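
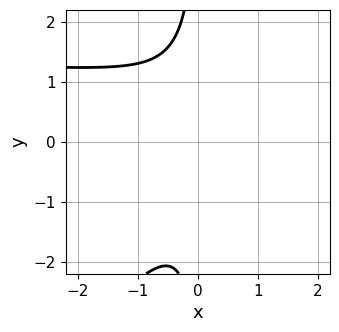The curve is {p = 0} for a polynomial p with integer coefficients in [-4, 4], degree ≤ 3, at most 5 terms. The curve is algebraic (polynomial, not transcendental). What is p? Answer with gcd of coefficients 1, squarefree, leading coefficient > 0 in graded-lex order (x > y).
First, degree: the shape is more complex than any degree-2 curve, so deg p = 3.
Next, observable constraints: no y-intercept at any integer in the box; no x-intercept at any integer in the box.
Finally, solving for integer coefficients yields p as stated.

2*x^2*y - 2*x*y^2 - 3*x^2 + x - 2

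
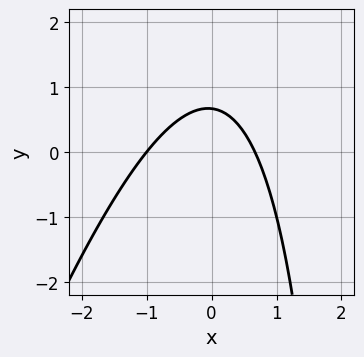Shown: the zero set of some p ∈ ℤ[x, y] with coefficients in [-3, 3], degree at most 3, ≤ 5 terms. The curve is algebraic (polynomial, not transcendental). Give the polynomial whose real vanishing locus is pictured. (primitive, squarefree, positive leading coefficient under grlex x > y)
(a) Degree: no degree-1 curve has this shape, so deg p = 2.
(b) Observable constraints: one x-axis crossing is at x = -1.
(c) Together with the visible shape, these determine p as stated.

3*x^2 - x*y + x + 3*y - 2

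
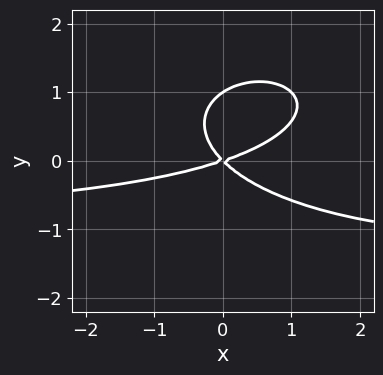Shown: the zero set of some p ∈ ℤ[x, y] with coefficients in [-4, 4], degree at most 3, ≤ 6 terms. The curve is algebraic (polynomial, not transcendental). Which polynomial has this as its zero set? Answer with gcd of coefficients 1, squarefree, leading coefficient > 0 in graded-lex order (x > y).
1. The degree is 3 — no degree-2 curve has this shape.
2. Observable constraints: it meets the x-axis at x = 0 (among the integer gridlines); the y-axis gridline crossings are at y ∈ {0, 1}.
3. Fitting integer coefficients to these (and the overall shape) gives p.

x^2*y + 3*y^3 + x^2 - 2*x*y - 3*y^2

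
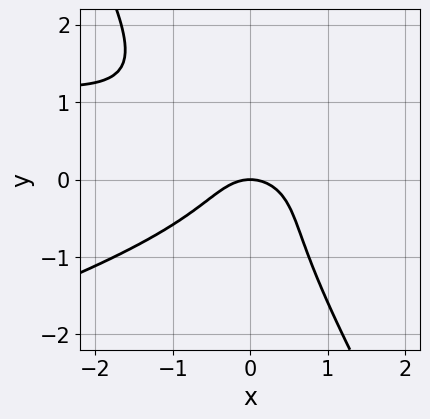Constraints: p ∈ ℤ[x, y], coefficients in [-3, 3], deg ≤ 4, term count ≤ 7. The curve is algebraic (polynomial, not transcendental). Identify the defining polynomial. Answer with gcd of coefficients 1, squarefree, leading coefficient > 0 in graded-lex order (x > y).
1. The degree is 3 — no degree-2 curve has this shape.
2. From the visible intercepts: it meets the x-axis at x = 0 (among the integer gridlines); it crosses the y-axis at the gridline y = 0.
3. The integer polynomial consistent with all of this is the stated p.

x^2*y - 3*x*y^2 - 2*y^3 - 2*x^2 - 2*y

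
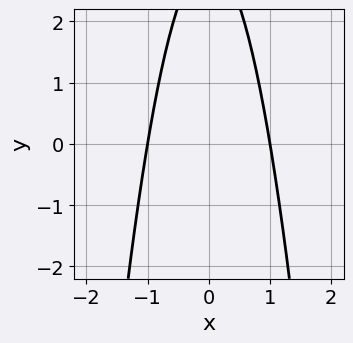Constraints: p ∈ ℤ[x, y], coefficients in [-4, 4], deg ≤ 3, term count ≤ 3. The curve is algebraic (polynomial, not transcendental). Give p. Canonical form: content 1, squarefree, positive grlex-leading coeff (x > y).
1. Degree: the shape is more complex than any degree-1 curve, so deg p = 2.
2. Symmetries: the x ↦ −x reflection is a symmetry, so x appears only in even powers.
3. From the visible intercepts: the curve avoids every integer y-axis point in the box; among the integer gridlines, it crosses the x-axis at x ∈ {-1, 1}.
4. Solving for integer coefficients yields p as stated.

3*x^2 + y - 3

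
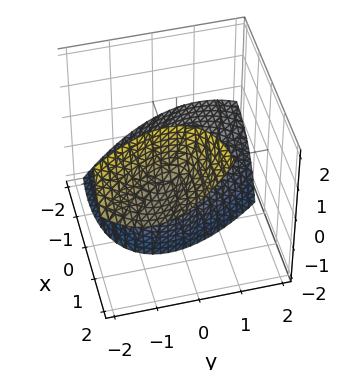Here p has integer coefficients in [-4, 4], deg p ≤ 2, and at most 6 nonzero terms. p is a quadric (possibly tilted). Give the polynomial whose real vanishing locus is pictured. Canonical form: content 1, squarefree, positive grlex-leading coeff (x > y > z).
x^2 + 2*x*y - 3*x*z + 2*y^2 + 2*z

1. There are 2 components. Treating them together as one polynomial.
2. deg p = 2. No degree-1 surface has this shape.
3. Observable constraints: it meets the y-axis at y = 0 (among the integer gridlines); it meets the z-axis at z = 0 (among the integer gridlines); it meets the x-axis at x = 0 (among the integer gridlines).
4. Solving for integer coefficients yields p as stated.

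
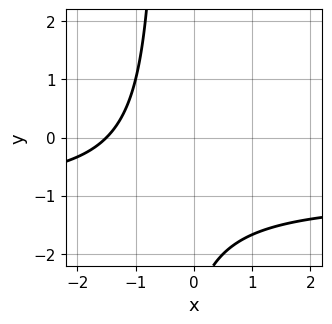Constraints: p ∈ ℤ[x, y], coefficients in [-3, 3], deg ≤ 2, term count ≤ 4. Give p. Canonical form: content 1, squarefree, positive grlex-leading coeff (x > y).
Degree: the shape is more complex than any degree-1 curve, so deg p = 2.
Observable constraints: the curve avoids every integer y-axis point in the box.
Assembling these constraints gives the stated polynomial.

2*x*y + 2*x + y + 3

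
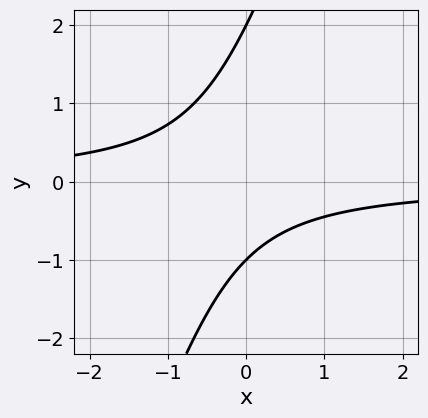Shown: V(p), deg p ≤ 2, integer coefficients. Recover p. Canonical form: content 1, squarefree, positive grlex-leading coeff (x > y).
Degree: the shape is more complex than any degree-1 curve, so deg p = 2.
From the axis intercepts and sections: it misses every integer gridline on the x-axis; among the integer gridlines, it crosses the y-axis at y ∈ {-1, 2}.
Fitting integer coefficients to these (and the overall shape) gives p.

3*x*y - y^2 + y + 2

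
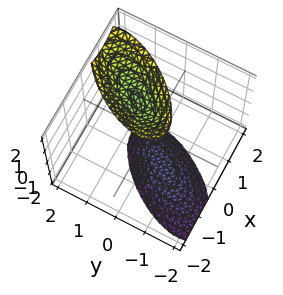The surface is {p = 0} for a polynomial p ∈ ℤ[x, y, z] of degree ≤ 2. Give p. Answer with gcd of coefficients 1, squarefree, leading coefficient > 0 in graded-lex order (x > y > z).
3*x^2 - 3*x*y + 2*y^2 - y*z - z^2 + 2

(a) There are 2 components. Treating them together as one polynomial.
(b) Degree: the shape is more complex than any degree-1 surface, so deg p = 2.
(c) From the axis intercepts and sections: the surface avoids every integer y-axis point in the box; no x-intercept at any integer in the box.
(d) The integer polynomial consistent with all of this is the stated p.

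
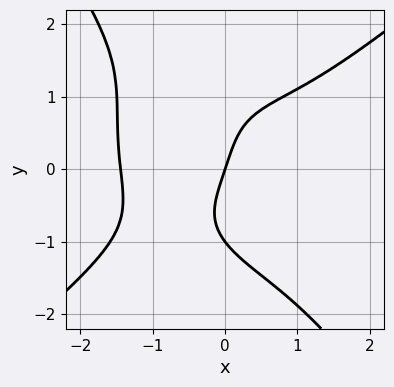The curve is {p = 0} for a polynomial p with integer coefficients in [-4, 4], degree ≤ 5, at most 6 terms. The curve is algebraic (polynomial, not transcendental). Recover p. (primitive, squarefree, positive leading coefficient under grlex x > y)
x^4 - x*y^3 - y^4 + 3*x - y

(a) Degree: a generic line meets the curve in up to 4 points, so deg p = 4.
(b) Checking where it meets the axes: among the integer gridlines, it crosses the y-axis at y ∈ {-1, 0}; one x-axis crossing is at x = 0.
(c) Assembling these constraints gives the stated polynomial.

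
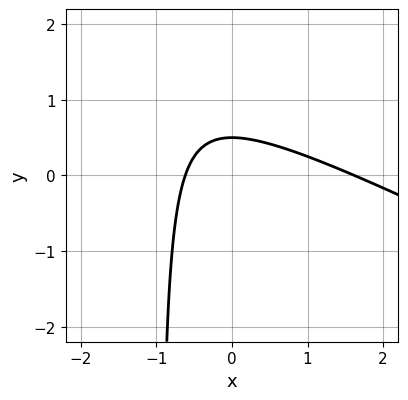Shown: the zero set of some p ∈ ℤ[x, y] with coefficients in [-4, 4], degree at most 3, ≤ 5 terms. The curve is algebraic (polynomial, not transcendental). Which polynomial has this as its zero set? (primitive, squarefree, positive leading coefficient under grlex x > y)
(a) deg p = 2. No degree-1 curve has this shape.
(b) The integer polynomial consistent with all of this is the stated p.

x^2 + 2*x*y - x + 2*y - 1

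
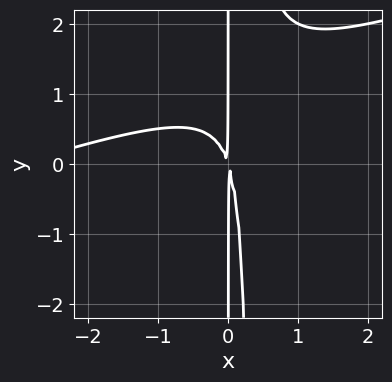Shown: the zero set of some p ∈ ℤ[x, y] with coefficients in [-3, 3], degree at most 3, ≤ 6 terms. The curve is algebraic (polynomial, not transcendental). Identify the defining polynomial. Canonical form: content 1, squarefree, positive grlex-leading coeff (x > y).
1. The degree is 3 — the shape is more complex than any degree-2 curve.
2. From the visible intercepts: every point of the y-axis in the box is on the curve.
3. Solving for integer coefficients yields p as stated.

x^3 - 3*x^2*y + 3*x^2 + x*y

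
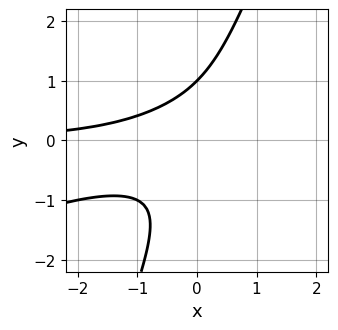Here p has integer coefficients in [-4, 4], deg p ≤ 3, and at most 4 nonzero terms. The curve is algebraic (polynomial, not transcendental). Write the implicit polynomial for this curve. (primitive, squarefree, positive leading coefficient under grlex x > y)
x^2*y - 3*x*y^2 + y^3 - 1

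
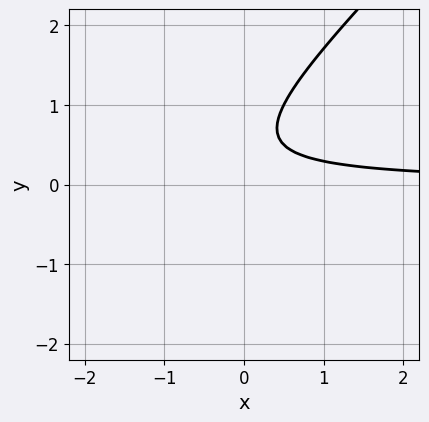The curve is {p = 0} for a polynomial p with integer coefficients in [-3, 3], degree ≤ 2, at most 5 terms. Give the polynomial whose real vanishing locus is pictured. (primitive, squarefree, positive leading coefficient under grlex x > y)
First, the degree is 2 — no degree-1 curve has this shape.
Next, observable constraints: the curve avoids every integer y-axis point in the box; the curve avoids every integer x-axis point in the box.
Finally, matching integer coefficients to the picture gives p.

2*x*y - 2*y^2 + 2*y - 1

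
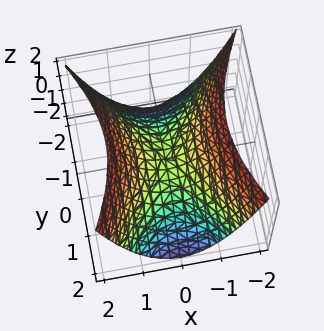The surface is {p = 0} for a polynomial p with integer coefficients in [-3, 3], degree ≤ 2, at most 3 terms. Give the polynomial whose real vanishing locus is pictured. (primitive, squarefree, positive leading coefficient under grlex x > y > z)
2*x^2 - y^2 - 2*z

First, the degree is 2 — a saddle surface; a quadric.
Next, symmetries: the x ↦ −x reflection is a symmetry, so x appears only in even powers; mirror symmetry y ↦ −y ⇒ only even powers of y.
Then, from the visible intercepts: it meets the y-axis at y = 0 (among the integer gridlines); it crosses the x-axis at the gridline x = 0; it meets the z-axis at z = 0 (among the integer gridlines).
Finally, the integer polynomial consistent with all of this is the stated p.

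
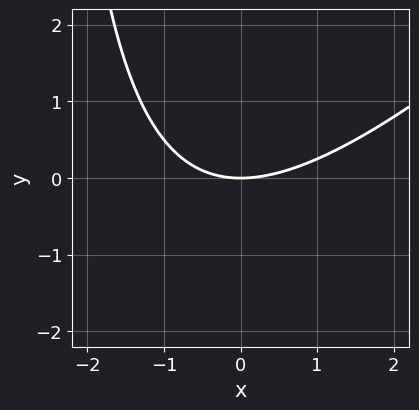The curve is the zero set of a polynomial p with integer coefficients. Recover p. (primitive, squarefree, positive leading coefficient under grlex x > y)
x^2 - x*y - 3*y

First, degree: a generic line meets the curve in up to 2 points, so deg p = 2.
Next, observable constraints: it meets the x-axis at x = 0 (among the integer gridlines); it crosses the y-axis at the gridline y = 0.
Finally, the integer polynomial consistent with all of this is the stated p.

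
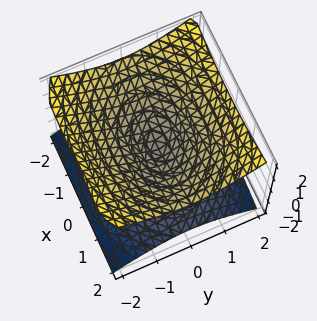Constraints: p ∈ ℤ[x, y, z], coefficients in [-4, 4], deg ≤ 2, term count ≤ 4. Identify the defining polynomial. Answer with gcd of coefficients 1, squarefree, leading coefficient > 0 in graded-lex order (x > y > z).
(a) The degree is 2 — two nappes meeting at a single point; a quadric.
(b) Symmetries: mirror symmetry y ↦ −y ⇒ only even powers of y; it's symmetric under z → −z, forcing even powers of z; mirror symmetry x ↦ −x ⇒ only even powers of x.
(c) Checking where it meets the axes: it crosses the z-axis at the gridline z = 0; it crosses the x-axis at the gridline x = 0; it meets the y-axis at y = 0 (among the integer gridlines).
(d) Together with the visible shape, these determine p as stated.

x^2 + 2*y^2 - 3*z^2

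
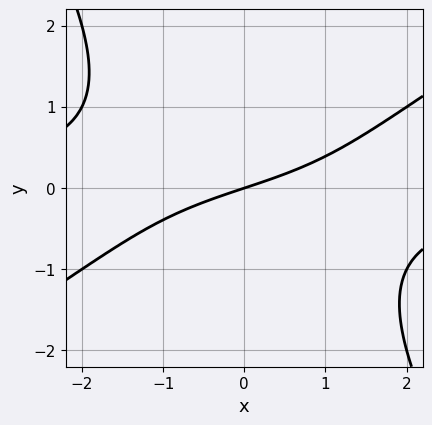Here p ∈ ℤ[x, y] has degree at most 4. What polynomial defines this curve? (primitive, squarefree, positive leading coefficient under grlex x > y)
x^2*y - x*y^2 - y^3 + x - 3*y

First, degree: no degree-2 curve has this shape, so deg p = 3.
Then, observable constraints: one y-axis crossing is at y = 0; it meets the x-axis at x = 0 (among the integer gridlines).
Finally, matching integer coefficients to the picture gives p.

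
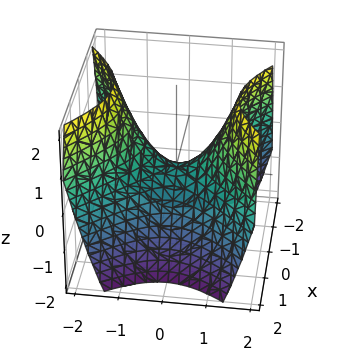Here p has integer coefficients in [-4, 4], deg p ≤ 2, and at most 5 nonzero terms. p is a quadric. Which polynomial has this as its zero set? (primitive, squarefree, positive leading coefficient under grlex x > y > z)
(a) The degree is 2 — a saddle surface; a quadric.
(b) Symmetries: it's symmetric under y → −y, forcing even powers of y; the x ↦ −x reflection is a symmetry, so x appears only in even powers.
(c) Reading off the gridlines: it meets the x-axis at x = 0 (among the integer gridlines); it meets the y-axis at y = 0 (among the integer gridlines).
(d) Putting this together gives p.

x^2 - y^2 + z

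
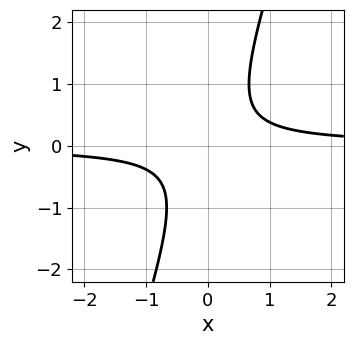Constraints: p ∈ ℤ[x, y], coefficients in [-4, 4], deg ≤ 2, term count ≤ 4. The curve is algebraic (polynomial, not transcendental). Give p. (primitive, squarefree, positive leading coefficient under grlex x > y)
1. Degree: the shape is more complex than any degree-1 curve, so deg p = 2.
2. Against the integer gridlines: it misses every integer gridline on the x-axis; the curve avoids every integer y-axis point in the box.
3. Solving for integer coefficients yields p as stated.

3*x*y - y^2 - 1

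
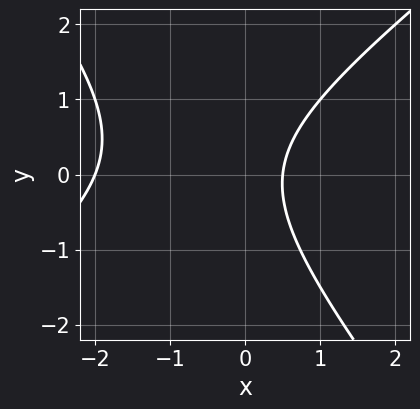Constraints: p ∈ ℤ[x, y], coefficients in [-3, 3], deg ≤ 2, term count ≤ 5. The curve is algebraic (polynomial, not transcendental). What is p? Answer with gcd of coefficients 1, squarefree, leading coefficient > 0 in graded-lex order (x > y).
2*x^2 - x*y - 2*y^2 + 3*x - 2

First, deg p = 2.
Next, against the integer gridlines: no y-intercept at any integer in the box; it crosses the x-axis at the gridline x = -2.
Finally, putting this together gives p.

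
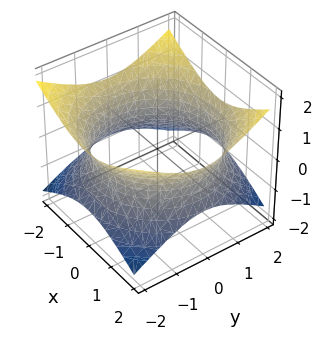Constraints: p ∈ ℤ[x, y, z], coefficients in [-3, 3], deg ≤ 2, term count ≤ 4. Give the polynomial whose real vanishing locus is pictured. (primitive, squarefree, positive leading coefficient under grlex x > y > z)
deg p = 2. An hourglass — one-sheet hyperboloid; a quadric.
Symmetries: rotational symmetry about the z-axis ⇒ p depends on x, y only through x² + y²; the z ↦ −z reflection is a symmetry, so z appears only in even powers.
Reading off the gridlines: it misses every integer gridline on the z-axis; a circular section at z = 0 has radius between 1 and 2.
Together with the visible shape, these determine p as stated.

x^2 + y^2 - 2*z^2 - 3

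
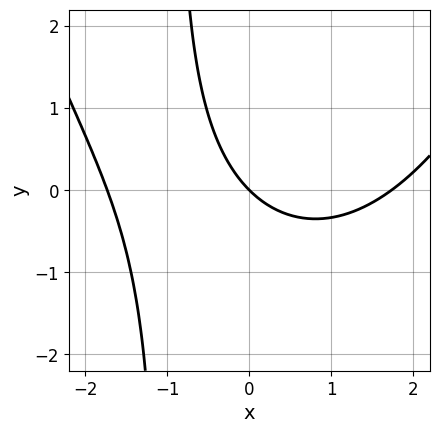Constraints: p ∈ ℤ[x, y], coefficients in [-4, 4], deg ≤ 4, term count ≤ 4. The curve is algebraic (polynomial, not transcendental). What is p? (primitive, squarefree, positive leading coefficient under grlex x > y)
x^3 - 3*x*y - 3*x - 3*y

(a) deg p = 3. No degree-2 curve has this shape.
(b) Observable constraints: one x-axis crossing is at x = 0; it crosses the y-axis at the gridline y = 0.
(c) Solving for integer coefficients yields p as stated.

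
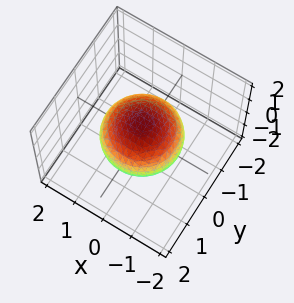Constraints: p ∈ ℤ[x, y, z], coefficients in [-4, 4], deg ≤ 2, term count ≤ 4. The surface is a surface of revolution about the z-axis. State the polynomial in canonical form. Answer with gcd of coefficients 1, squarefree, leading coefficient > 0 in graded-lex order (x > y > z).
2*x^2 + 2*y^2 + 3*z^2 - 3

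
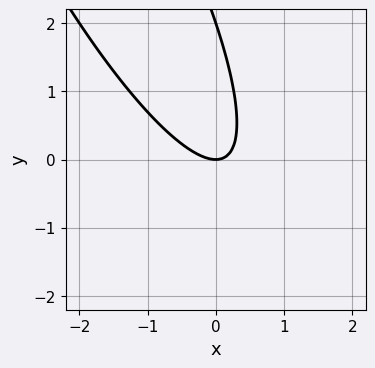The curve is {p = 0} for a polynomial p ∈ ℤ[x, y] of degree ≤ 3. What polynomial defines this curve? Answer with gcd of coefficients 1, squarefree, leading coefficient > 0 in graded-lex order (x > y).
3*x^2 + 3*x*y + y^2 - 2*y

1. The degree is 2 — a generic line meets the curve in up to 2 points.
2. Reading off the gridlines: among the integer gridlines, it crosses the y-axis at y ∈ {0, 2}; it crosses the x-axis at the gridline x = 0.
3. These observations pin down the coefficients.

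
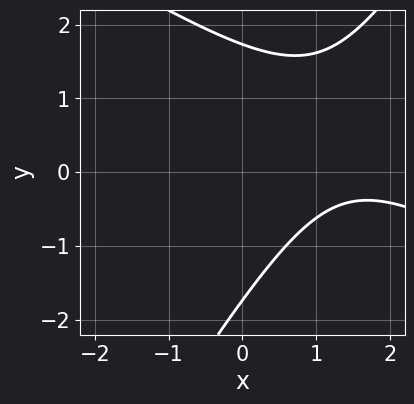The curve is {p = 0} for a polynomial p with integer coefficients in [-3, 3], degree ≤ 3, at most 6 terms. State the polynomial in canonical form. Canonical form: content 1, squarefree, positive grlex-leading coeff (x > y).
x^2 + x*y - y^2 - 3*x + 3

1. deg p = 2. The shape is more complex than any degree-1 curve.
2. Reading off the gridlines: it misses every integer gridline on the x-axis.
3. Matching integer coefficients to the picture gives p.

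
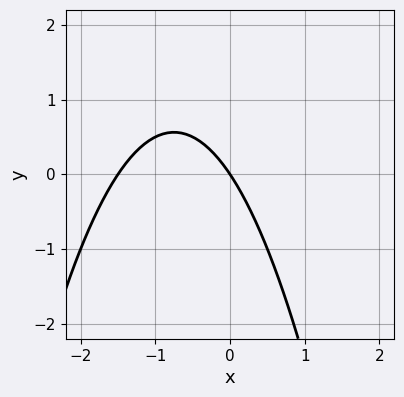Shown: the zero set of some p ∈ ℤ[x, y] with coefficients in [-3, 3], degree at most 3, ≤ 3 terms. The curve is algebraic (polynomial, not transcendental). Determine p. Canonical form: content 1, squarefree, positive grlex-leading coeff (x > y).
First, degree: the shape is more complex than any degree-1 curve, so deg p = 2.
Next, from the visible intercepts: it crosses the y-axis at the gridline y = 0; one x-axis crossing is at x = 0.
Finally, putting this together gives p.

2*x^2 + 3*x + 2*y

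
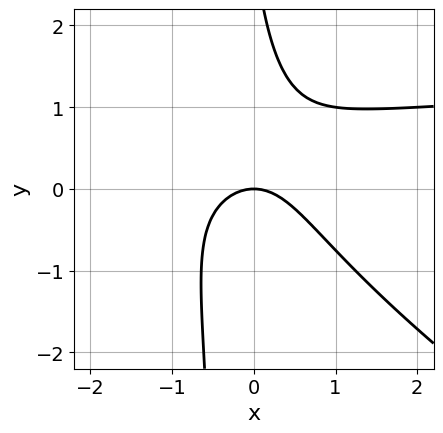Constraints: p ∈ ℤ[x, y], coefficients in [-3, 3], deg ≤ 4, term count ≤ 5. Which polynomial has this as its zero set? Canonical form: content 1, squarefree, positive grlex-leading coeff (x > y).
2*x^2*y + 3*x*y^2 - 3*x^2 + y^2 - 3*y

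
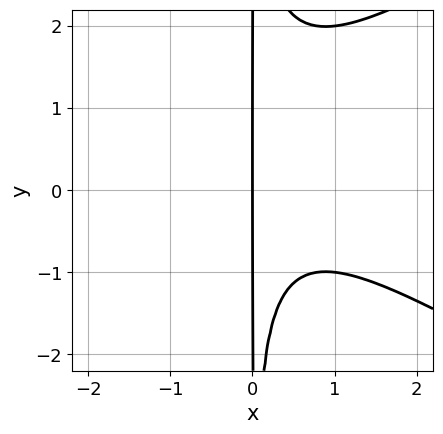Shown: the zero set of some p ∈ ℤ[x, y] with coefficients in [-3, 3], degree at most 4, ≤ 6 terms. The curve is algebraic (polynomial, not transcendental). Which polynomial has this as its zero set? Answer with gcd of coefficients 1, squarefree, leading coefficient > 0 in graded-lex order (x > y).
(a) The degree is 4 — the shape is more complex than any degree-3 curve.
(b) From the axis intercepts and sections: every point of the y-axis in the box is on the curve; it meets the x-axis at x = 0 (among the integer gridlines).
(c) Assembling these constraints gives the stated polynomial.

x^4 - 3*x^2*y^2 + 2*x^3 + 3*x^2*y + 3*x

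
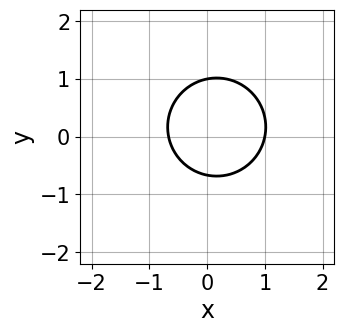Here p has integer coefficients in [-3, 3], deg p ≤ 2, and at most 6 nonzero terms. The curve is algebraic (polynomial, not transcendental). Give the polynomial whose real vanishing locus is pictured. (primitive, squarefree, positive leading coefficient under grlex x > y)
(a) Degree: the shape is more complex than any degree-1 curve, so deg p = 2.
(b) From the axis intercepts and sections: one y-axis crossing is at y = 1; it crosses the x-axis at the gridline x = 1.
(c) Assembling these constraints gives the stated polynomial.

3*x^2 + 3*y^2 - x - y - 2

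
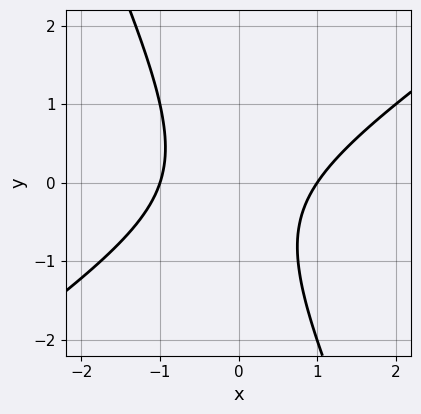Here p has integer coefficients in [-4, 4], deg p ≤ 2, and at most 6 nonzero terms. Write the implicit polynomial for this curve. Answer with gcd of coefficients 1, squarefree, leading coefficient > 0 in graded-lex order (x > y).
3*x^2 - 3*x*y - 2*y^2 - y - 3

deg p = 2. A generic line meets the curve in up to 2 points.
Checking where it meets the axes: among the integer gridlines, it crosses the x-axis at x ∈ {-1, 1}; no y-intercept at any integer in the box.
These observations pin down the coefficients.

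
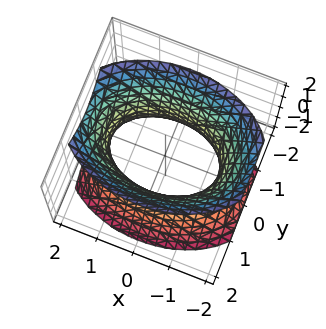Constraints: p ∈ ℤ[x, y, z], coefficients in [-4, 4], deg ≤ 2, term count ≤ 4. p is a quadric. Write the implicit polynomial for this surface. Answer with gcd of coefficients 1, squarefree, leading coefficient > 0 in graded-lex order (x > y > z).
x^2 + 2*y^2 - z^2 - 2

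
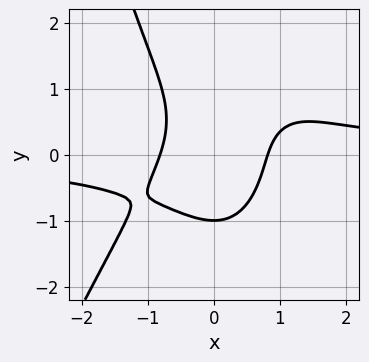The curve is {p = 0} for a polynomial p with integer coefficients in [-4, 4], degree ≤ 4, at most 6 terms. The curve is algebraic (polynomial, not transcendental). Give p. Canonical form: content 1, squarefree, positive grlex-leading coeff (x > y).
3*x^3*y - x^2*y^2 + 2*y^3 - 3*x^2 + 2

First, deg p = 4. The shape is more complex than any degree-3 curve.
Then, from the axis intercepts and sections: one y-axis crossing is at y = -1.
Finally, matching integer coefficients to the picture gives p.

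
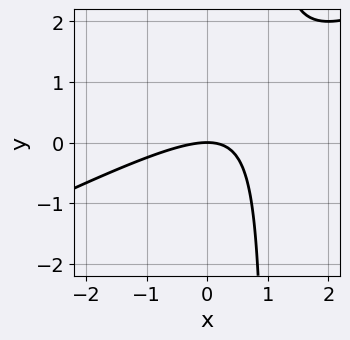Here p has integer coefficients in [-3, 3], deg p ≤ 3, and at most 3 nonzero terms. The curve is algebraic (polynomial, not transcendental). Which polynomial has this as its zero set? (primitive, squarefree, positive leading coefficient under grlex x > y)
x^2 - 2*x*y + 2*y

The degree is 2 — the shape is more complex than any degree-1 curve.
Observable constraints: it crosses the x-axis at the gridline x = 0; one y-axis crossing is at y = 0.
Fitting integer coefficients to these (and the overall shape) gives p.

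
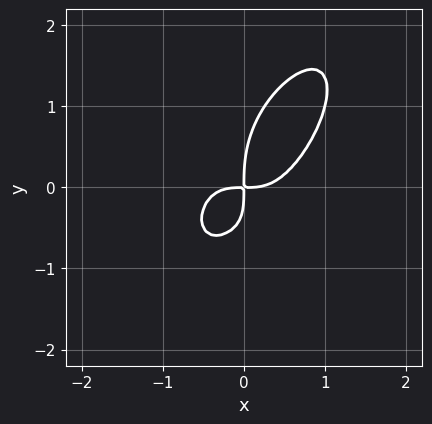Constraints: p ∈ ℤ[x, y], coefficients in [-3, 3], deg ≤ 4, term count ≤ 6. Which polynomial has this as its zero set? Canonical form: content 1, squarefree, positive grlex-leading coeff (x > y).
3*x^4 + y^4 - 2*x*y^2 - 2*x*y

1. Degree: the shape is more complex than any degree-3 curve, so deg p = 4.
2. The integer polynomial consistent with all of this is the stated p.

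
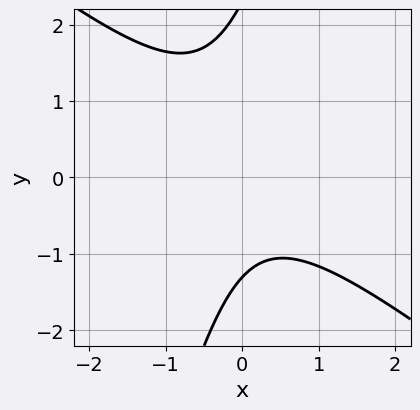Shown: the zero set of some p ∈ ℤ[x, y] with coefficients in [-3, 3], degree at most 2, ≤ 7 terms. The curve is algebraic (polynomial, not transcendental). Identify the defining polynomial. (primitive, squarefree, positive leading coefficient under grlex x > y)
First, deg p = 2. No degree-1 curve has this shape.
Then, checking where it meets the axes: the curve avoids every integer x-axis point in the box.
Finally, fitting integer coefficients to these (and the overall shape) gives p.

3*x^2 + 3*x*y - y^2 + y + 3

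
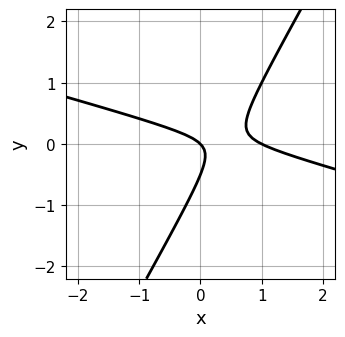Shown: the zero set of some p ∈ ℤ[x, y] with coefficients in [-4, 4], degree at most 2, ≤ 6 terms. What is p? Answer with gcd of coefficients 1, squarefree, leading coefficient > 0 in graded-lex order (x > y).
x^2 + 3*x*y - 2*y^2 - x - y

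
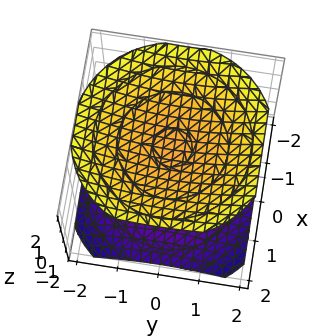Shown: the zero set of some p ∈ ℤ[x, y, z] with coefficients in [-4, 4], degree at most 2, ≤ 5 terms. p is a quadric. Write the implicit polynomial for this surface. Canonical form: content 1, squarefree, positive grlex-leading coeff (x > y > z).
1. I count 2 distinct pieces.
2. The degree is 2 — two sheets facing apart; a quadric.
3. Symmetry: the surface is invariant under rotation about z: p = q(x² + y², z); it's symmetric under z → −z, forcing even powers of z.
4. From the visible intercepts: it misses every integer gridline on the x-axis; it misses every integer gridline on the y-axis.
5. Putting this together gives p.

x^2 + y^2 - 2*z^2 + 3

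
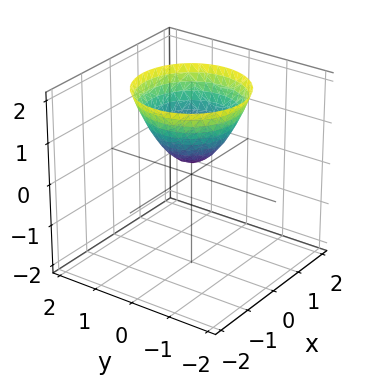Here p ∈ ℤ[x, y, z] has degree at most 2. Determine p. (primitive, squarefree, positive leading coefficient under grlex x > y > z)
3*x^2 + 3*y^2 - 3*z + 1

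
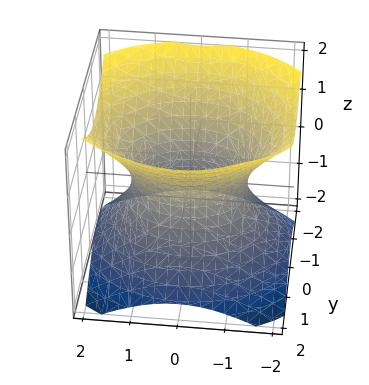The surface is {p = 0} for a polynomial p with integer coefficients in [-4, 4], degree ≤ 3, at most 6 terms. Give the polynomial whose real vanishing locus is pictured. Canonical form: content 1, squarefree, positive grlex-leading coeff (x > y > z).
2*x^2 + 3*y^2 - 3*z^2 - 3

(a) The degree is 2 — an hourglass — one-sheet hyperboloid; a quadric.
(b) Symmetries: the z ↦ −z reflection is a symmetry, so z appears only in even powers; mirror symmetry y ↦ −y ⇒ only even powers of y; it's symmetric under x → −x, forcing even powers of x.
(c) From the visible intercepts: the y-axis gridline crossings are at y ∈ {-1, 1}; the surface avoids every integer z-axis point in the box.
(d) Matching integer coefficients to the picture gives p.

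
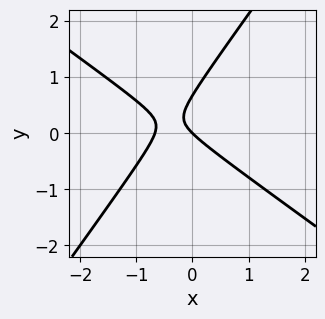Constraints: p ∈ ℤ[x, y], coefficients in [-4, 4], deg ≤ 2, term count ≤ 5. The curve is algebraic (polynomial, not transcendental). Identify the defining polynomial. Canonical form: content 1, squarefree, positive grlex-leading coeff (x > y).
3*x^2 + 2*x*y - 3*y^2 + 2*x + 2*y

1. Degree: no degree-1 curve has this shape, so deg p = 2.
2. From the visible intercepts: one y-axis crossing is at y = 0; one x-axis crossing is at x = 0.
3. Together with the visible shape, these determine p as stated.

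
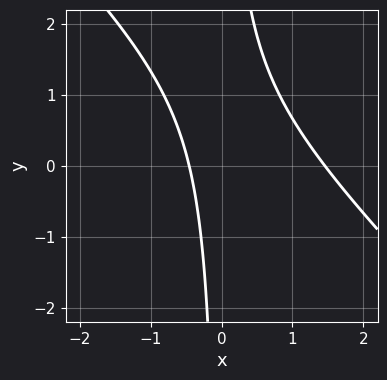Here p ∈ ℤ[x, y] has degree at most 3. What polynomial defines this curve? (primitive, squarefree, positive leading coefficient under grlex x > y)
3*x^2 + 3*x*y - 3*x - 2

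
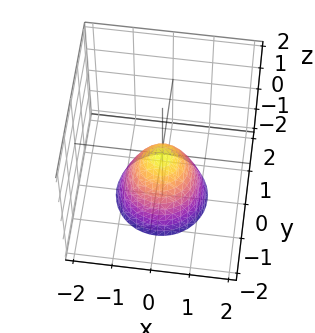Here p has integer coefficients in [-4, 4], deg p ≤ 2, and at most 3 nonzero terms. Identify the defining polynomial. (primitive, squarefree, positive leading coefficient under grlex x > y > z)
3*x^2 + 3*y^2 + 2*z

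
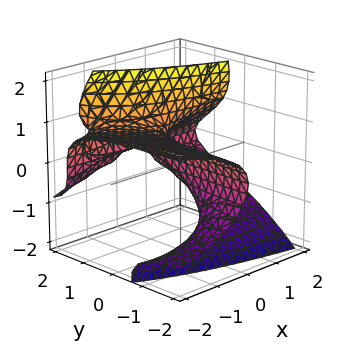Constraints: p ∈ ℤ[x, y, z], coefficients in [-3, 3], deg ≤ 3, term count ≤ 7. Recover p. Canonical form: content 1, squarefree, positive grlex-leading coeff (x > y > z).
Degree: a generic line meets the surface in up to 3 points, so deg p = 3.
From the visible intercepts: one x-axis crossing is at x = 0; it meets the z-axis at z = 0 (among the integer gridlines).
Solving for integer coefficients yields p as stated. Check: (0, 1, 0) on the y-axis lies on the surface, and p(0, 1, 0) = 0. ✓

2*x*z^2 + 3*y*z^2 - 2*z^3 + 2*x*y - 3*x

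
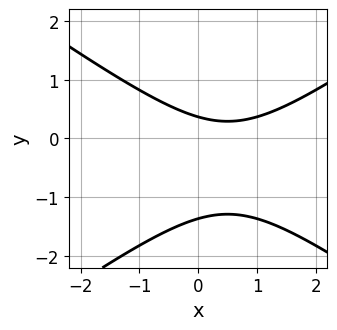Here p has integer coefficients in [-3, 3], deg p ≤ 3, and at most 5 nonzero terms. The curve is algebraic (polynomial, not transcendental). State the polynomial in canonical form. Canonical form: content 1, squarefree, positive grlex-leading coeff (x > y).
1. deg p = 2. The shape is more complex than any degree-1 curve.
2. Observable constraints: it misses every integer gridline on the x-axis.
3. Assembling these constraints gives the stated polynomial.

x^2 - 2*y^2 - x - 2*y + 1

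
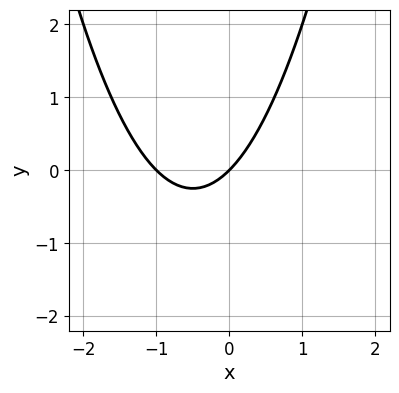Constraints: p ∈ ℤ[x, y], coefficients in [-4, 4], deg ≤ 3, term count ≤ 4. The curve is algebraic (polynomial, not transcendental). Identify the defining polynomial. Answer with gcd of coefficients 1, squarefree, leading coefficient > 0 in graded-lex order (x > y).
(a) deg p = 2.
(b) From the axis intercepts and sections: among the integer gridlines, it crosses the x-axis at x ∈ {-1, 0}; it meets the y-axis at y = 0 (among the integer gridlines).
(c) Matching integer coefficients to the picture gives p.

x^2 + x - y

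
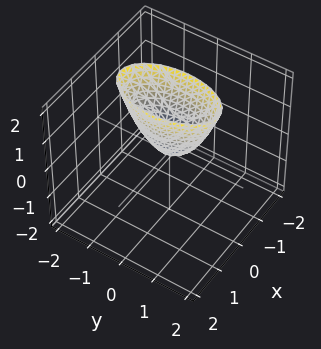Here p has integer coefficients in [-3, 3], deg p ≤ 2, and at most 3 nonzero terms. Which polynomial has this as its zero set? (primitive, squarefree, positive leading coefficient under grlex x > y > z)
(a) The degree is 2 — a single bowl opening along one axis; a quadric.
(b) Symmetries: mirror symmetry x ↦ −x ⇒ only even powers of x; the y ↦ −y reflection is a symmetry, so y appears only in even powers.
(c) From the axis intercepts and sections: it crosses the x-axis at the gridline x = 0; it crosses the y-axis at the gridline y = 0; it meets the z-axis at z = 0 (among the integer gridlines).
(d) Together with the visible shape, these determine p as stated.

3*x^2 + y^2 - z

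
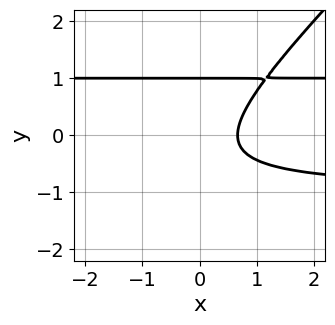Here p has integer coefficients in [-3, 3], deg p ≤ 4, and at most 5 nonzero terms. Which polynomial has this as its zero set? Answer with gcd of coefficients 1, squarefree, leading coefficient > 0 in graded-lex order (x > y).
(a) Degree: the shape is more complex than any degree-2 curve, so deg p = 3.
(b) Against the integer gridlines: it meets the y-axis at y = 1 (among the integer gridlines).
(c) Together with the visible shape, these determine p as stated.

3*x*y^2 - 3*y^3 + y^2 - 3*x + 2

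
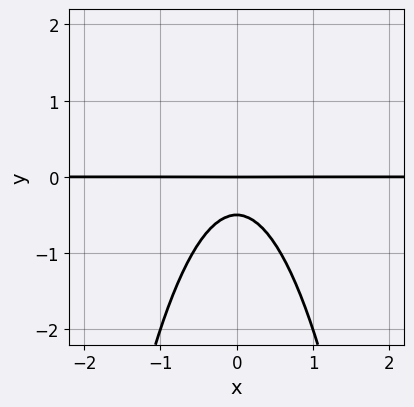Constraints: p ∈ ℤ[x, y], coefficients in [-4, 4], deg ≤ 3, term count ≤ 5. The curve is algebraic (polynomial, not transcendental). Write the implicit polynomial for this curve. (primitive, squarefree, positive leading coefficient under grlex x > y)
3*x^2*y + 2*y^2 + y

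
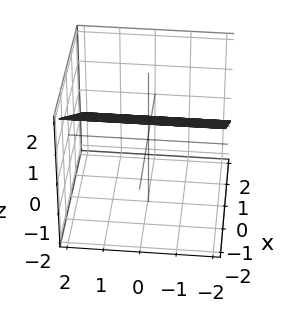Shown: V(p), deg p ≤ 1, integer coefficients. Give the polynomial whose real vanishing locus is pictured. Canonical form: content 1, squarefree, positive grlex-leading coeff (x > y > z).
2*x + 3*z - 2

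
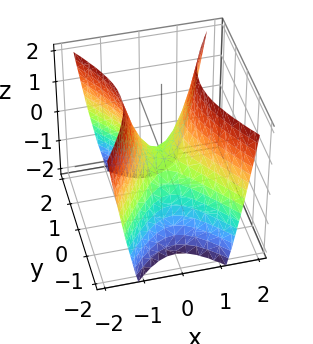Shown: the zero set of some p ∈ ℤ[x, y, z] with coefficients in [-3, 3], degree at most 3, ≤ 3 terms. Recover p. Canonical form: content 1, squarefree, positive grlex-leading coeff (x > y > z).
2*x^2 - y^2 - z

(a) deg p = 2. A hyperbolic paraboloid; a quadric.
(b) Symmetries: the x ↦ −x reflection is a symmetry, so x appears only in even powers; mirror symmetry y ↦ −y ⇒ only even powers of y.
(c) From the axis intercepts and sections: it meets the x-axis at x = 0 (among the integer gridlines); it meets the z-axis at z = 0 (among the integer gridlines); it meets the y-axis at y = 0 (among the integer gridlines).
(d) Assembling these constraints gives the stated polynomial.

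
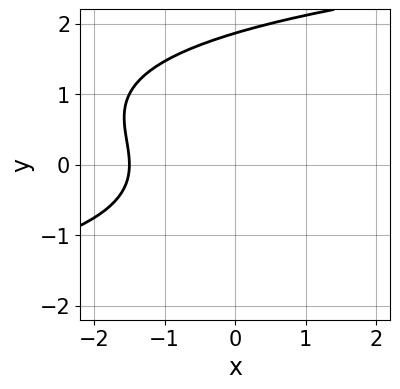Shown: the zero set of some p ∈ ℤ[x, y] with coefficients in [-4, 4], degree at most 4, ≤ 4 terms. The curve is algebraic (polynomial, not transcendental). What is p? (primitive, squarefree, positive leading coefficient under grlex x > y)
y^3 - y^2 - 2*x - 3

1. Degree: no degree-2 curve has this shape, so deg p = 3.
2. Putting this together gives p.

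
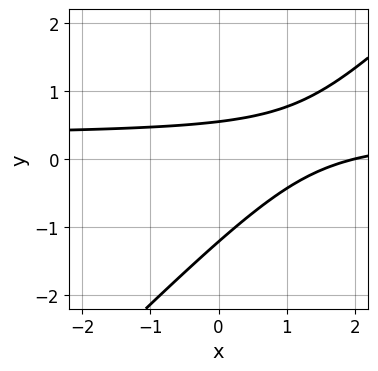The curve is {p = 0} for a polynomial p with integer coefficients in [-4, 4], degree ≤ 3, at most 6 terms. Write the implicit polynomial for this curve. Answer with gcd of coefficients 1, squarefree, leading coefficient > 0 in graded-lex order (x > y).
deg p = 2. The shape is more complex than any degree-1 curve.
From the axis intercepts and sections: it crosses the x-axis at the gridline x = 2.
Assembling these constraints gives the stated polynomial.

3*x*y - 3*y^2 - x - 2*y + 2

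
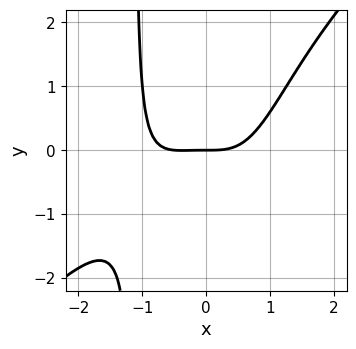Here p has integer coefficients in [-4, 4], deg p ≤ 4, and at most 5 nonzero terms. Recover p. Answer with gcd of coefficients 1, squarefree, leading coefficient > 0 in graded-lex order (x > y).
First, degree: the shape is more complex than any degree-3 curve, so deg p = 4.
Next, reading off the gridlines: it meets the x-axis at x = 0 (among the integer gridlines); it crosses the y-axis at the gridline y = 0.
Finally, solving for integer coefficients yields p as stated.

2*x^4 - 2*x^3*y + x^3 - 3*y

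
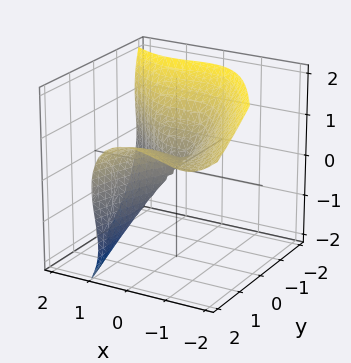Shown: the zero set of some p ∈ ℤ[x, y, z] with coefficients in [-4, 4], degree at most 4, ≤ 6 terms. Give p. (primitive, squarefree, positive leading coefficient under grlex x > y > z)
(a) The degree is 3 — a generic line meets the surface in up to 3 points.
(b) Against the integer gridlines: it meets the z-axis at z = 0 (among the integer gridlines); one x-axis crossing is at x = 0.
(c) Matching integer coefficients to the picture gives p.

3*x^3 + 3*x^2*y + 2*y*z^2 + 2*z^3 - 2*y^2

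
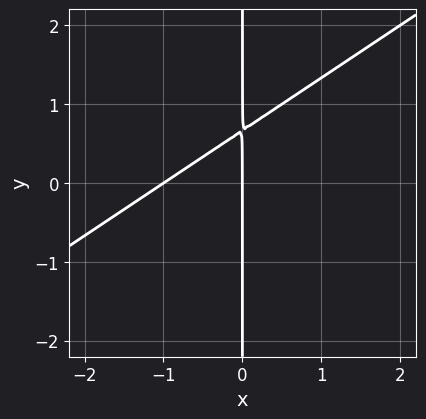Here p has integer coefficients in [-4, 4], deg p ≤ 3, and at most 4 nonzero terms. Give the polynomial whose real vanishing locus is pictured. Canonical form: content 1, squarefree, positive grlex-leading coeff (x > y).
The degree is 2 — no degree-1 curve has this shape.
Observable constraints: the visible y-axis segment lies entirely on the curve; the x-axis gridline crossings are at x ∈ {-1, 0}.
These observations pin down the coefficients.

2*x^2 - 3*x*y + 2*x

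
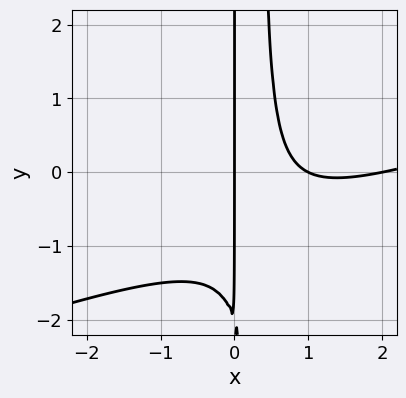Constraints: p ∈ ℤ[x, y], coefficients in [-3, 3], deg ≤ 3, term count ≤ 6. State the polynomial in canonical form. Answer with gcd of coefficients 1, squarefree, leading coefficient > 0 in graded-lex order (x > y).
1. Degree: a generic line meets the curve in up to 3 points, so deg p = 3.
2. Against the integer gridlines: among the integer gridlines, it crosses the x-axis at x ∈ {0, 1, 2}; the visible y-axis segment lies entirely on the curve.
3. Putting this together gives p.

x^3 - 3*x^2*y - 3*x^2 + x*y + 2*x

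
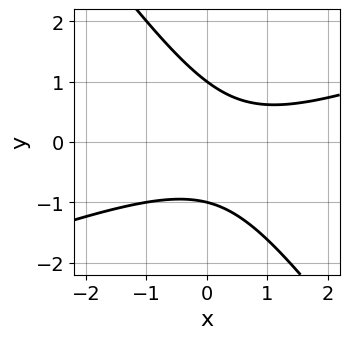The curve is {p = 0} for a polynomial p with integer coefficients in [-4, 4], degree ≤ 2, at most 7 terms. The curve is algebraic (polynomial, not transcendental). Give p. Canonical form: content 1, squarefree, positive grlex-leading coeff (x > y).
(a) Degree: the shape is more complex than any degree-1 curve, so deg p = 2.
(b) Reading off the gridlines: the y-axis gridline crossings are at y ∈ {-1, 1}; the curve avoids every integer x-axis point in the box.
(c) Solving for integer coefficients yields p as stated.

x^2 - 2*x*y - 2*y^2 - x + 2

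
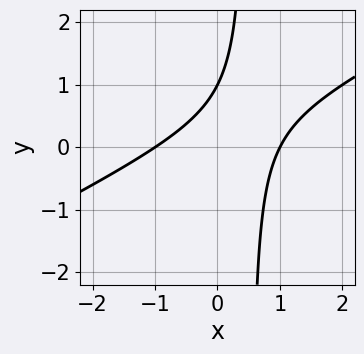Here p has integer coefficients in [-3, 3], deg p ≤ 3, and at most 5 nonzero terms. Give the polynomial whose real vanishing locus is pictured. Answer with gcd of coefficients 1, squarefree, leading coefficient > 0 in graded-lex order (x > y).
1. deg p = 2.
2. Checking where it meets the axes: it meets the y-axis at y = 1 (among the integer gridlines); the x-axis gridline crossings are at x ∈ {-1, 1}.
3. Putting this together gives p.

x^2 - 2*x*y + y - 1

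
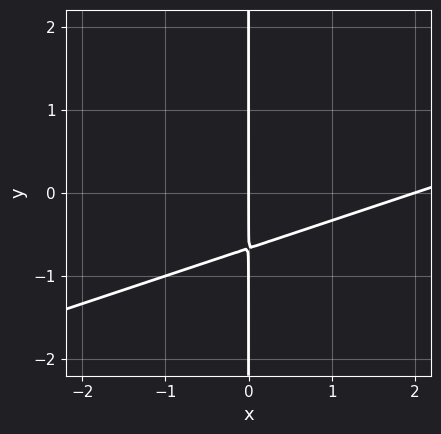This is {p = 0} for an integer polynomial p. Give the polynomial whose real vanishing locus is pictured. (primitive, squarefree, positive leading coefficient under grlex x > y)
x^2 - 3*x*y - 2*x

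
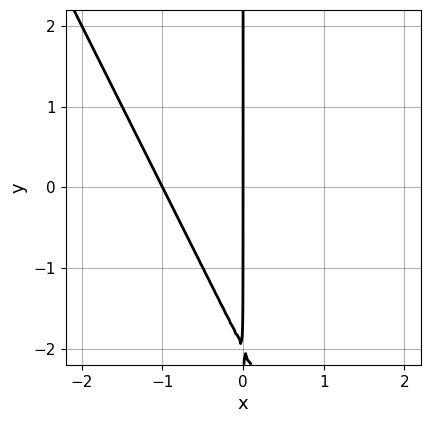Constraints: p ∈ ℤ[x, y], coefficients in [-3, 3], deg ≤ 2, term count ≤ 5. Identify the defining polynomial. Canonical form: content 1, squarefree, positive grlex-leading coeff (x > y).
2*x^2 + x*y + 2*x

deg p = 2. A generic line meets the curve in up to 2 points.
From the visible intercepts: the x-axis gridline crossings are at x ∈ {-1, 0}; every point of the y-axis in the box is on the curve.
The integer polynomial consistent with all of this is the stated p.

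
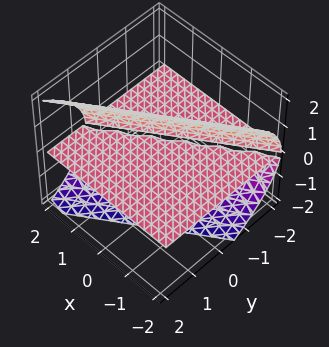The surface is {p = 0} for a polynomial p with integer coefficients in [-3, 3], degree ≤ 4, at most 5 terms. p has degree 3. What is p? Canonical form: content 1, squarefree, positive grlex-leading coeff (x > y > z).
z^3 + 2*x*z - 3*y*z - 2*z

The picture has 2 separate pieces. Treating them together as one polynomial.
deg p = 3. The shape is more complex than any degree-2 surface.
Reading off the gridlines: one z-axis crossing is at z = 0; the visible x-axis segment lies entirely on the surface; every point of the y-axis in the box is on the surface.
The integer polynomial consistent with all of this is the stated p.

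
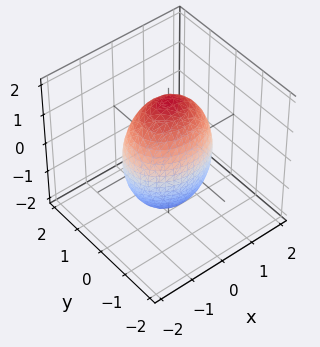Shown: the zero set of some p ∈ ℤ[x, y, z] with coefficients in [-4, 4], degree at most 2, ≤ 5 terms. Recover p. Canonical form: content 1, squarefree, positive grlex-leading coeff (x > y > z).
2*x^2 + 3*y^2 + z^2 - 3

1. The degree is 2 — bounded and convex; a quadric.
2. Symmetries: the z ↦ −z reflection is a symmetry, so z appears only in even powers; the x ↦ −x reflection is a symmetry, so x appears only in even powers; mirror symmetry y ↦ −y ⇒ only even powers of y.
3. From the visible intercepts: the y-axis gridline crossings are at y ∈ {-1, 1}.
4. Putting this together gives p.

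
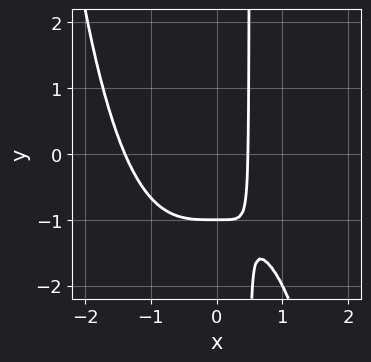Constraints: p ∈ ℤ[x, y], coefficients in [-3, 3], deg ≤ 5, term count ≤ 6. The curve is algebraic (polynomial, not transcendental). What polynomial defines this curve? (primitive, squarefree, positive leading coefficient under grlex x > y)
x^4 + 2*x*y + 2*x - y - 1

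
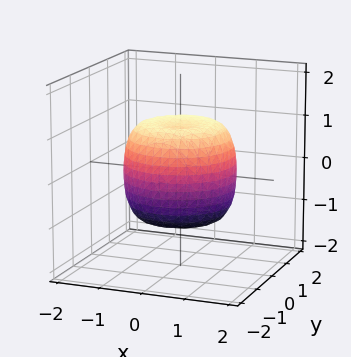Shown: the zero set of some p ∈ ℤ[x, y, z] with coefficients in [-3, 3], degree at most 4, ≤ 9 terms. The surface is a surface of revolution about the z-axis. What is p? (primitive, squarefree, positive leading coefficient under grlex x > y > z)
(a) The degree is 4 — no degree-3 surface has this shape.
(b) Symmetry: every cross-section ⟂ z is a circle, so x, y appear only via x² + y².
(c) From the axis intercepts and sections: a circular section at z = 1 has radius exactly 1; among the integer gridlines, it crosses the z-axis at z ∈ {-1, 1}.
(d) Putting this together gives p.

x^4 + 2*x^2*y^2 + y^4 - x^2 - y^2 + z^2 - 1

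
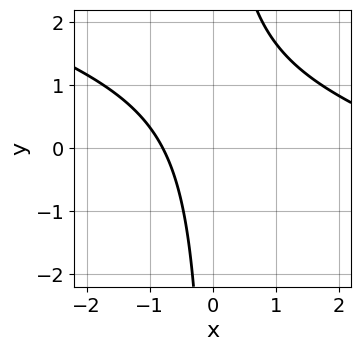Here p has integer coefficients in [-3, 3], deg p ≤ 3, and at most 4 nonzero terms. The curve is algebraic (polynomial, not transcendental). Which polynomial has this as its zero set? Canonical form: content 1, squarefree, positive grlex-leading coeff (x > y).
x^2 + 3*x*y - 3*x - 3

(a) Degree: a generic line meets the curve in up to 2 points, so deg p = 2.
(b) Reading off the gridlines: the curve avoids every integer y-axis point in the box.
(c) Fitting integer coefficients to these (and the overall shape) gives p.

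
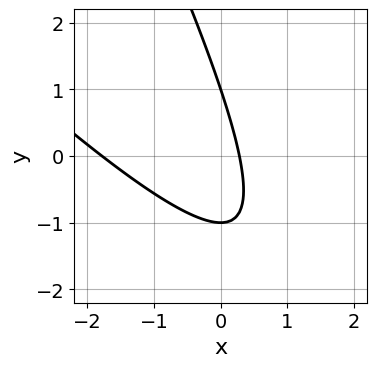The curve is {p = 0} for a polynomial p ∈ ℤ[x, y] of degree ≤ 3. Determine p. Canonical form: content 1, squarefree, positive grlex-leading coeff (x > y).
2*x^2 + 3*x*y + y^2 + 3*x - 1

1. The degree is 2 — a generic line meets the curve in up to 2 points.
2. From the visible intercepts: among the integer gridlines, it crosses the y-axis at y ∈ {-1, 1}.
3. Matching integer coefficients to the picture gives p.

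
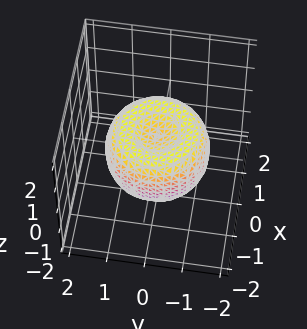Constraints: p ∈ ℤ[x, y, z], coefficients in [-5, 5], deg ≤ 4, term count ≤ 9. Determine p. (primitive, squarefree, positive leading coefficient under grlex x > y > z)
First, degree: the shape is more complex than any degree-3 surface, so deg p = 4.
Then, symmetries: the z-axis is an axis of rotation, so x and y enter only as x² + y².
Then, from the visible intercepts: a circular section at z = 0 has radius between 1 and 2.
Finally, solving for integer coefficients yields p as stated.

2*x^4 + 4*x^2*y^2 + 2*y^4 - 3*x^2 - 3*y^2 + 3*z^2 - 1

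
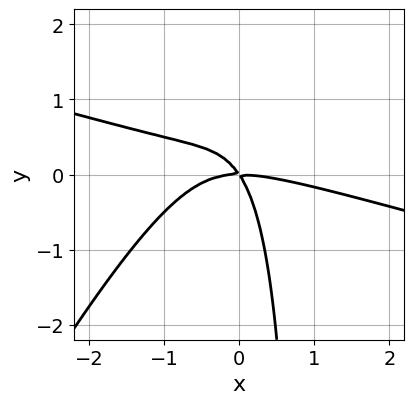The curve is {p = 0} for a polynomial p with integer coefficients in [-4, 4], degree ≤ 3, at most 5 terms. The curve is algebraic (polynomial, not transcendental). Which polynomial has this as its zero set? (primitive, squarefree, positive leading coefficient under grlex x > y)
x^3 + 3*x^2*y - 2*x*y^2 + 3*x*y + 2*y^2

(a) The degree is 3 — a generic line meets the curve in up to 3 points.
(b) Against the integer gridlines: one x-axis crossing is at x = 0; it crosses the y-axis at the gridline y = 0.
(c) Putting this together gives p.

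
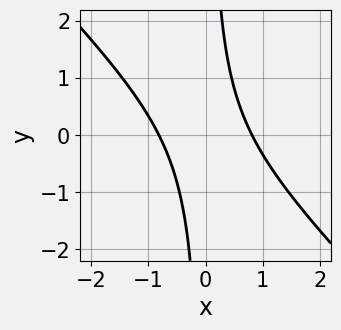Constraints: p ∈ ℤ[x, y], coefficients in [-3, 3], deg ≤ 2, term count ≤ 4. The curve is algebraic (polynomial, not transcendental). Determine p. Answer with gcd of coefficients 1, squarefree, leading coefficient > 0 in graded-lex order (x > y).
First, deg p = 2. A generic line meets the curve in up to 2 points.
Next, against the integer gridlines: the curve avoids every integer y-axis point in the box.
Finally, solving for integer coefficients yields p as stated.

3*x^2 + 3*x*y - 2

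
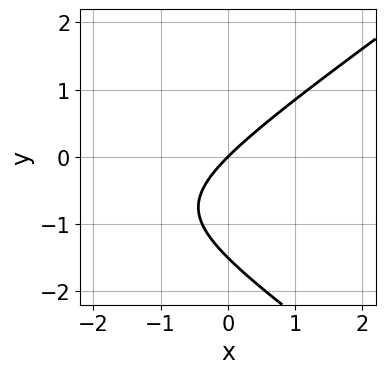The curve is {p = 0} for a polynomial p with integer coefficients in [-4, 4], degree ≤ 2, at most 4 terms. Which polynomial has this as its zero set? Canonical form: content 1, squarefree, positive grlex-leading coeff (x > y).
1. The degree is 2 — no degree-1 curve has this shape.
2. From the visible intercepts: one y-axis crossing is at y = 0; it crosses the x-axis at the gridline x = 0.
3. Assembling these constraints gives the stated polynomial.

x^2 - 2*y^2 + 3*x - 3*y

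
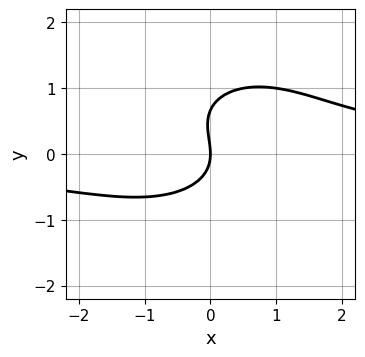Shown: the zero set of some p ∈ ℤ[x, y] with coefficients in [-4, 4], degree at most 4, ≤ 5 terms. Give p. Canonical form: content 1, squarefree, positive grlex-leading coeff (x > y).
2*x^2*y + 3*y^3 - 2*y^2 - 3*x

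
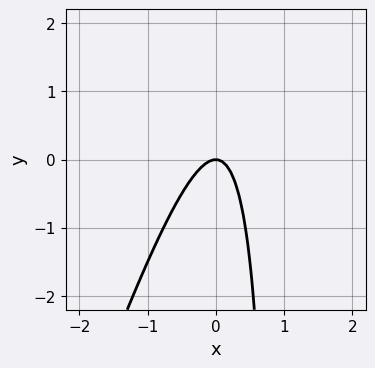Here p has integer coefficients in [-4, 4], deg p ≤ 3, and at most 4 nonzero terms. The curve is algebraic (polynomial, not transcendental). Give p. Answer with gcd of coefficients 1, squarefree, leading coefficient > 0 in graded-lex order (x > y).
3*x^2 - x*y + y

The degree is 2 — a generic line meets the curve in up to 2 points.
Reading off the gridlines: it meets the y-axis at y = 0 (among the integer gridlines); it crosses the x-axis at the gridline x = 0.
Putting this together gives p.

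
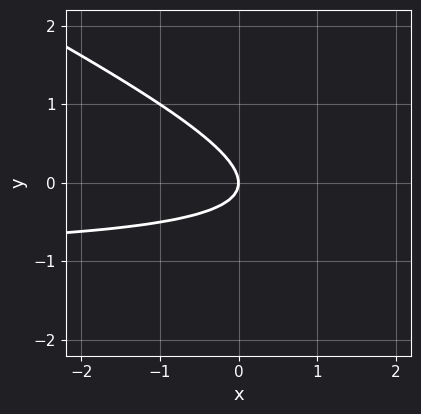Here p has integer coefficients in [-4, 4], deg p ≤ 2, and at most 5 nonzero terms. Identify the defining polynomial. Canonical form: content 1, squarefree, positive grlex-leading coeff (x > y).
x*y + 2*y^2 + x

First, degree: a generic line meets the curve in up to 2 points, so deg p = 2.
Next, checking where it meets the axes: it crosses the x-axis at the gridline x = 0; it crosses the y-axis at the gridline y = 0.
Finally, these observations pin down the coefficients.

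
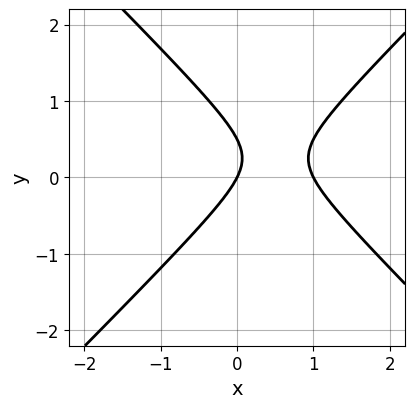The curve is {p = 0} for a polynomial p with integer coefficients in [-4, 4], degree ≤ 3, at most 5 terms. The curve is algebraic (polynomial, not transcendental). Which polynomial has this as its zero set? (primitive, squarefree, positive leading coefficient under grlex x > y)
2*x^2 - 2*y^2 - 2*x + y

First, deg p = 2. The shape is more complex than any degree-1 curve.
Next, checking where it meets the axes: one y-axis crossing is at y = 0; among the integer gridlines, it crosses the x-axis at x ∈ {0, 1}.
Finally, these observations pin down the coefficients.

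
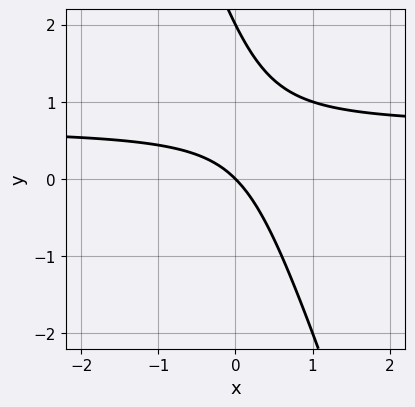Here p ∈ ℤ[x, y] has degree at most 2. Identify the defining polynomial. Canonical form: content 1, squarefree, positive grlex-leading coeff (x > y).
(a) The degree is 2 — a generic line meets the curve in up to 2 points.
(b) Reading off the gridlines: the y-axis gridline crossings are at y ∈ {0, 2}; one x-axis crossing is at x = 0.
(c) Together with the visible shape, these determine p as stated.

3*x*y + y^2 - 2*x - 2*y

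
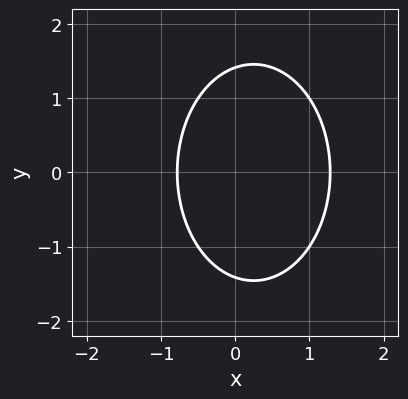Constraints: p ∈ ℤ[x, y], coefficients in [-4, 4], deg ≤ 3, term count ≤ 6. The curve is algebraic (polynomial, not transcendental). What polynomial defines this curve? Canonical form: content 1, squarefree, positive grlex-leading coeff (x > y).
2*x^2 + y^2 - x - 2

(a) Degree: the shape is more complex than any degree-1 curve, so deg p = 2.
(b) Symmetries: the y ↦ −y reflection is a symmetry, so y appears only in even powers.
(c) Putting this together gives p.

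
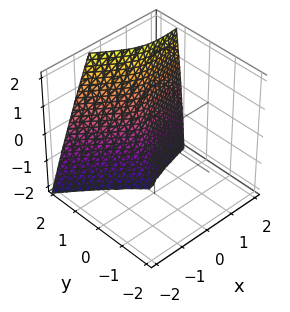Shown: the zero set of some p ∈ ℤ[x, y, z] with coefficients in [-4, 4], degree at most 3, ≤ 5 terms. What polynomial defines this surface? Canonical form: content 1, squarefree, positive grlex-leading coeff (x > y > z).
First, degree: a generic line meets the surface in up to 3 points, so deg p = 3.
Then, from the visible intercepts: it meets the y-axis at y = 1 (among the integer gridlines); the visible z-axis segment lies entirely on the surface.
Finally, the integer polynomial consistent with all of this is the stated p.

2*x*y^2 + 3*y^3 - y^2*z - x^2 - 3*y^2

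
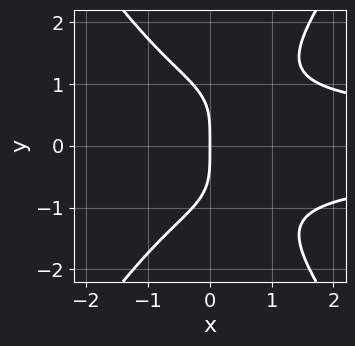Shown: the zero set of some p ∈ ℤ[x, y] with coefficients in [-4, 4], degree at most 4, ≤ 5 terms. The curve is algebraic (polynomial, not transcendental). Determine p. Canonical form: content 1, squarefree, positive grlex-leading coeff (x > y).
2*x^2*y^2 - y^4 - 3*x

1. deg p = 4. A generic line meets the curve in up to 4 points.
2. Symmetries: the y ↦ −y reflection is a symmetry, so y appears only in even powers.
3. From the axis intercepts and sections: it crosses the y-axis at the gridline y = 0; one x-axis crossing is at x = 0.
4. Assembling these constraints gives the stated polynomial.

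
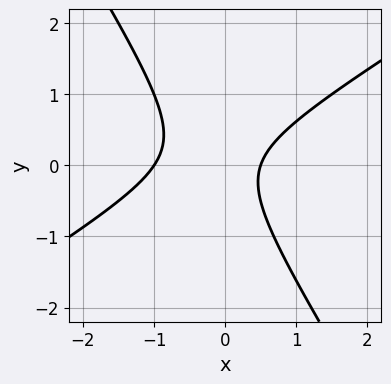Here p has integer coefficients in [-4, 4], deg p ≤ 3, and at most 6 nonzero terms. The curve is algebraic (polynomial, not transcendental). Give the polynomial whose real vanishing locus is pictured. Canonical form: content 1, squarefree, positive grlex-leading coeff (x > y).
First, the degree is 2 — a generic line meets the curve in up to 2 points.
Next, observable constraints: it misses every integer gridline on the y-axis; it crosses the x-axis at the gridline x = -1.
Finally, the integer polynomial consistent with all of this is the stated p.

2*x^2 - 2*x*y - 2*y^2 + x - 1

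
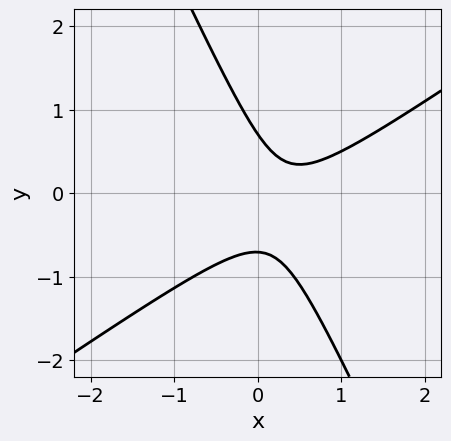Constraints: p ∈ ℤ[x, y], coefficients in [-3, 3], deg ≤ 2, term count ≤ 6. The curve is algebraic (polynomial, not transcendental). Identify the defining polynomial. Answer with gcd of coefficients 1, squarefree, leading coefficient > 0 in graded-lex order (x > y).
(a) Degree: a generic line meets the curve in up to 2 points, so deg p = 2.
(b) Observable constraints: it misses every integer gridline on the x-axis.
(c) These observations pin down the coefficients.

3*x^2 - 3*x*y - 2*y^2 - 2*x + 1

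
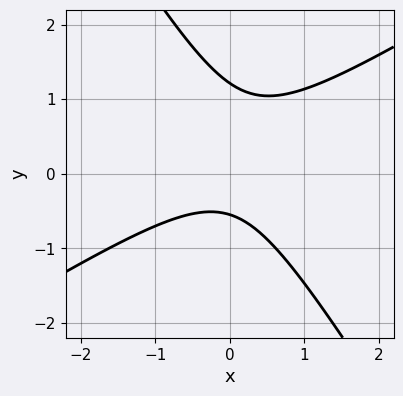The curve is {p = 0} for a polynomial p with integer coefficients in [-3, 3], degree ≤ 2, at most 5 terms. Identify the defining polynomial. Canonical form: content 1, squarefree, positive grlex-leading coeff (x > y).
(a) Degree: no degree-1 curve has this shape, so deg p = 2.
(b) Against the integer gridlines: it misses every integer gridline on the x-axis.
(c) Fitting integer coefficients to these (and the overall shape) gives p.

3*x^2 - 3*x*y - 3*y^2 + 2*y + 2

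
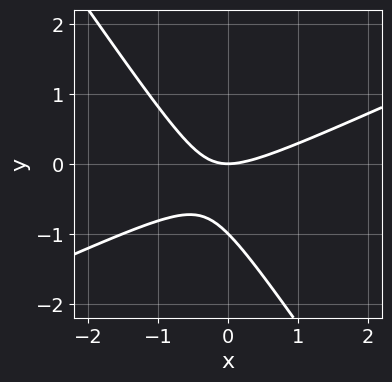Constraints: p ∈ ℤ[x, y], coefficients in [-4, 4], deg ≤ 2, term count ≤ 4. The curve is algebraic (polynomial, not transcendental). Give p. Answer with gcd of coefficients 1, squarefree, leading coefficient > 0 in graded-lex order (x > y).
1. The degree is 2 — no degree-1 curve has this shape.
2. From the visible intercepts: one x-axis crossing is at x = 0; the y-axis gridline crossings are at y ∈ {-1, 0}.
3. Assembling these constraints gives the stated polynomial.

2*x^2 - 3*x*y - 3*y^2 - 3*y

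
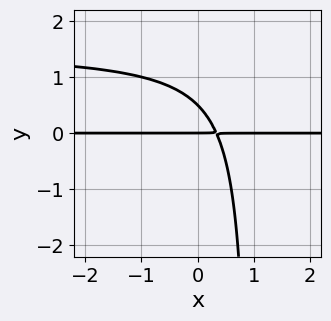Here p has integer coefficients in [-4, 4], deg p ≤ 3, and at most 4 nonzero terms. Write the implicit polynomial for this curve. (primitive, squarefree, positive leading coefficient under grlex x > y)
First, the degree is 3 — the shape is more complex than any degree-2 curve.
Then, checking where it meets the axes: every point of the x-axis in the box is on the curve; one y-axis crossing is at y = 0.
Finally, the integer polynomial consistent with all of this is the stated p.

2*x*y^2 - 3*x*y - 2*y^2 + y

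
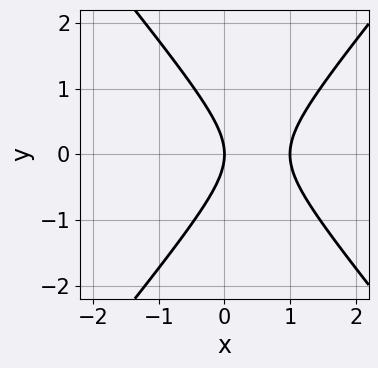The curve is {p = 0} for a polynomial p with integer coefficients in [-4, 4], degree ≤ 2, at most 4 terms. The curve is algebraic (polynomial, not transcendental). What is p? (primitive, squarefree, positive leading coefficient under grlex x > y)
3*x^2 - 2*y^2 - 3*x

The degree is 2 — the shape is more complex than any degree-1 curve.
Symmetries: the y ↦ −y reflection is a symmetry, so y appears only in even powers.
Reading off the gridlines: among the integer gridlines, it crosses the x-axis at x ∈ {0, 1}; it crosses the y-axis at the gridline y = 0.
These observations pin down the coefficients.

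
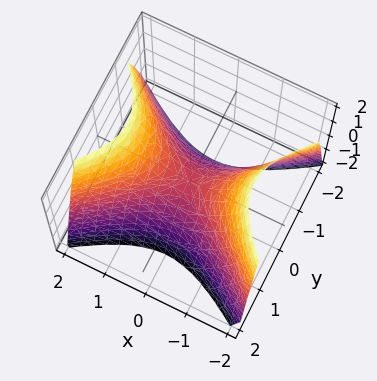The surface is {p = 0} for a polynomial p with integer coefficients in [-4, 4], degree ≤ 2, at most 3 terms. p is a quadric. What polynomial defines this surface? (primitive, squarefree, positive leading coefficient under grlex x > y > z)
deg p = 2. A hyperbolic paraboloid; a quadric.
Symmetries: mirror symmetry x ↦ −x ⇒ only even powers of x; mirror symmetry y ↦ −y ⇒ only even powers of y.
From the visible intercepts: it meets the y-axis at y = 0 (among the integer gridlines); it crosses the x-axis at the gridline x = 0.
Together with the visible shape, these determine p as stated.

2*x^2 - 3*y^2 - 2*z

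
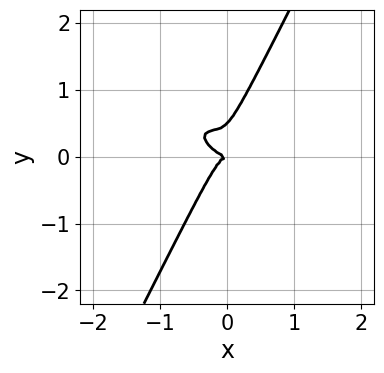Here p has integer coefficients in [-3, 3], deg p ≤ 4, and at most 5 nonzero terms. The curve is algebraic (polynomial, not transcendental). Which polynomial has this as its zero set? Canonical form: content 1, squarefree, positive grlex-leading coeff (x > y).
2*x^3 + 3*x^2*y + 2*x*y^2 - 2*y^3 + y^2

First, the degree is 3 — a generic line meets the curve in up to 3 points.
Then, observable constraints: it meets the x-axis at x = 0 (among the integer gridlines); it crosses the y-axis at the gridline y = 0.
Finally, fitting integer coefficients to these (and the overall shape) gives p.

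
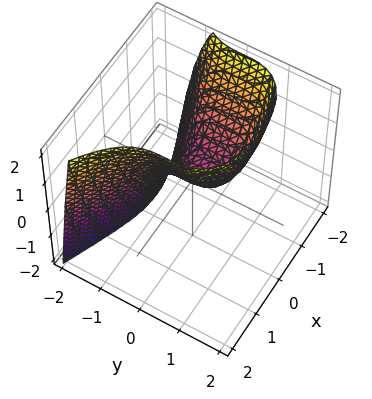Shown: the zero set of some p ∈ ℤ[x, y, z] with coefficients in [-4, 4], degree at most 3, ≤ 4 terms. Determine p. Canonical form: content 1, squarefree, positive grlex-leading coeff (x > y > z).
1. The degree is 3 — the shape is more complex than any degree-2 surface.
2. From the visible intercepts: one y-axis crossing is at y = 0; one z-axis crossing is at z = 0; the x-axis gridline crossings are at x ∈ {-1, 0}.
3. Together with the visible shape, these determine p as stated.

y^3 + x^2 + x - z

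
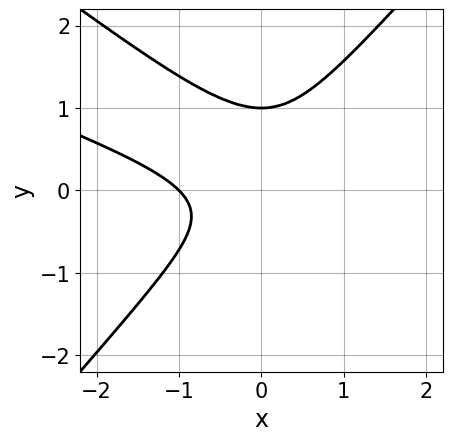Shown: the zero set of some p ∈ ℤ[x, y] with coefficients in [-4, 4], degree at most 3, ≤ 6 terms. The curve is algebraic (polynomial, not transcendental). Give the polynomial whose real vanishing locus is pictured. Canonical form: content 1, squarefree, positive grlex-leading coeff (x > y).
First, deg p = 3. A generic line meets the curve in up to 3 points.
Next, from the visible intercepts: one x-axis crossing is at x = -1; it meets the y-axis at y = 1 (among the integer gridlines).
Finally, these observations pin down the coefficients.

x^3 + 3*x^2*y - 3*y^3 + 2*y^2 + 1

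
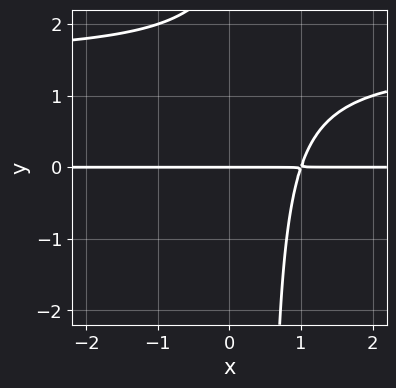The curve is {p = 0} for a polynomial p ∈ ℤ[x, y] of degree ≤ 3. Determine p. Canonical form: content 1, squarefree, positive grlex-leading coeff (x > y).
(a) deg p = 3. No degree-2 curve has this shape.
(b) Checking where it meets the axes: one y-axis crossing is at y = 0; every point of the x-axis in the box is on the curve.
(c) Putting this together gives p.

2*x*y^2 - 3*x*y - y^2 + 3*y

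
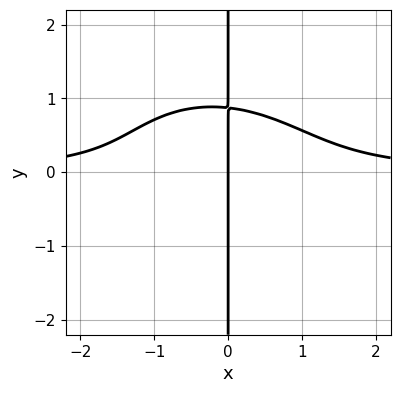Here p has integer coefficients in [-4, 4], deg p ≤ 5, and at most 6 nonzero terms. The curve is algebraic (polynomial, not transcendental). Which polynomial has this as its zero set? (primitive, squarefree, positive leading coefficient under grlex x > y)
First, deg p = 4. A generic line meets the curve in up to 4 points.
Then, from the visible intercepts: the visible y-axis segment lies entirely on the curve; it meets the x-axis at x = 0 (among the integer gridlines).
Finally, the integer polynomial consistent with all of this is the stated p.

2*x^3*y + x^2*y^2 + 3*x*y^3 - 2*x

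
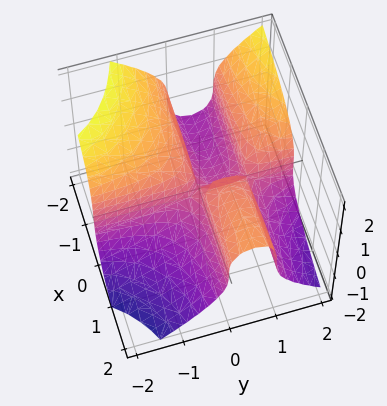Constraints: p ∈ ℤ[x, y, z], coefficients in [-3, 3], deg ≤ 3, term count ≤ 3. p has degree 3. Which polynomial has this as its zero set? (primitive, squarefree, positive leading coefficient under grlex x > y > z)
3*x*y^2 + 2*z^3 - 3*x*y

1. The degree is 3 — the shape is more complex than any degree-2 surface.
2. From the axis intercepts and sections: every point of the y-axis in the box is on the surface; the visible x-axis segment lies entirely on the surface; it meets the z-axis at z = 0 (among the integer gridlines).
3. Matching integer coefficients to the picture gives p.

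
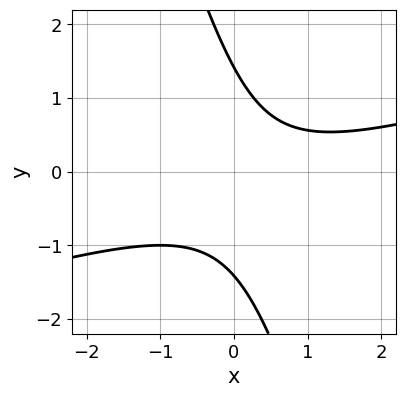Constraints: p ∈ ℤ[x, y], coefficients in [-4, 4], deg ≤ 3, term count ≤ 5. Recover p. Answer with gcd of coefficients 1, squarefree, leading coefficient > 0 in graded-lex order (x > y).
(a) The degree is 2 — the shape is more complex than any degree-1 curve.
(b) Observable constraints: no x-intercept at any integer in the box.
(c) Together with the visible shape, these determine p as stated.

x^2 - 3*x*y - y^2 - x + 2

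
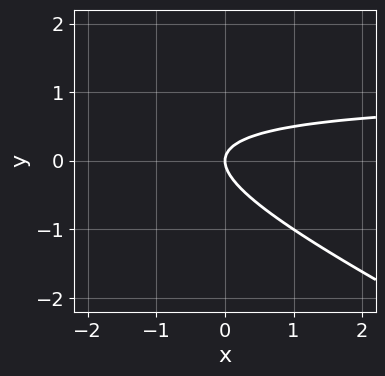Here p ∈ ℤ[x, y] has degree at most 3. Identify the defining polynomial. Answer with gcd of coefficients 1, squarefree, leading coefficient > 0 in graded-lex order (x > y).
x*y + 2*y^2 - x

1. Degree: the shape is more complex than any degree-1 curve, so deg p = 2.
2. From the visible intercepts: one x-axis crossing is at x = 0; it meets the y-axis at y = 0 (among the integer gridlines).
3. The integer polynomial consistent with all of this is the stated p.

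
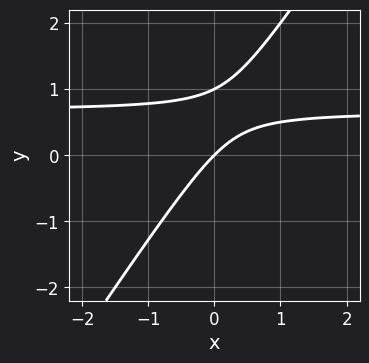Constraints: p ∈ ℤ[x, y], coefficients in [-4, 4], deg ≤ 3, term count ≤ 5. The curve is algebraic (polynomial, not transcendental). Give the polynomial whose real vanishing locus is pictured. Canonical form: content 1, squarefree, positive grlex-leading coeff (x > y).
3*x*y - 2*y^2 - 2*x + 2*y

The degree is 2 — the shape is more complex than any degree-1 curve.
From the axis intercepts and sections: among the integer gridlines, it crosses the y-axis at y ∈ {0, 1}; one x-axis crossing is at x = 0.
These observations pin down the coefficients.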